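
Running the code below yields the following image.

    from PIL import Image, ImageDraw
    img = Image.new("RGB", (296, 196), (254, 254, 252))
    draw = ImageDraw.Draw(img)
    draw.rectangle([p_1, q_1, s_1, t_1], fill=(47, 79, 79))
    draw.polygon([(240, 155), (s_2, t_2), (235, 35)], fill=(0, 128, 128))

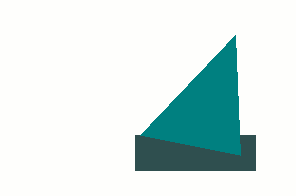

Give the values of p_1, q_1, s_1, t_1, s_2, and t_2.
p_1 = 135
q_1 = 135
s_1 = 255
t_1 = 170
s_2 = 140
t_2 = 135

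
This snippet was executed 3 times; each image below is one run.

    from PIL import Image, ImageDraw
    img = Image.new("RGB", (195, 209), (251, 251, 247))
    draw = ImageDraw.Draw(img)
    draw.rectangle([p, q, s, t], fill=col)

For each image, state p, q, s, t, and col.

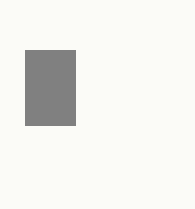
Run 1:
p = 25; q = 50; s = 75; t = 125; col = 'gray'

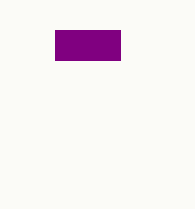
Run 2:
p = 55
q = 30
s = 120
t = 60
col = 'purple'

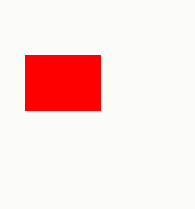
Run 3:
p = 25; q = 55; s = 100; t = 110; col = 'red'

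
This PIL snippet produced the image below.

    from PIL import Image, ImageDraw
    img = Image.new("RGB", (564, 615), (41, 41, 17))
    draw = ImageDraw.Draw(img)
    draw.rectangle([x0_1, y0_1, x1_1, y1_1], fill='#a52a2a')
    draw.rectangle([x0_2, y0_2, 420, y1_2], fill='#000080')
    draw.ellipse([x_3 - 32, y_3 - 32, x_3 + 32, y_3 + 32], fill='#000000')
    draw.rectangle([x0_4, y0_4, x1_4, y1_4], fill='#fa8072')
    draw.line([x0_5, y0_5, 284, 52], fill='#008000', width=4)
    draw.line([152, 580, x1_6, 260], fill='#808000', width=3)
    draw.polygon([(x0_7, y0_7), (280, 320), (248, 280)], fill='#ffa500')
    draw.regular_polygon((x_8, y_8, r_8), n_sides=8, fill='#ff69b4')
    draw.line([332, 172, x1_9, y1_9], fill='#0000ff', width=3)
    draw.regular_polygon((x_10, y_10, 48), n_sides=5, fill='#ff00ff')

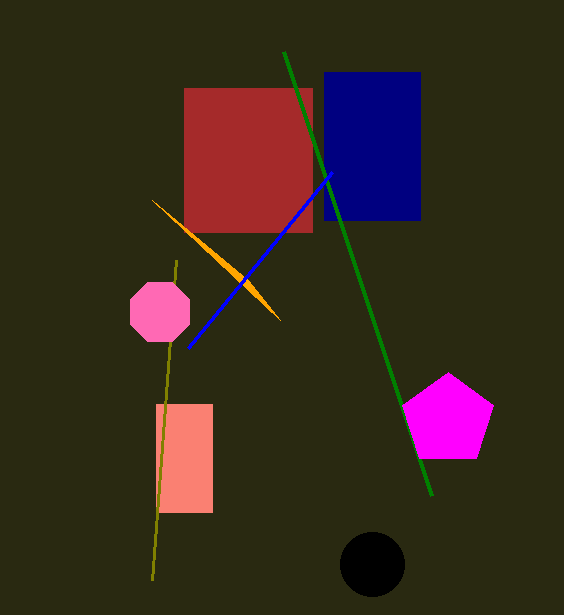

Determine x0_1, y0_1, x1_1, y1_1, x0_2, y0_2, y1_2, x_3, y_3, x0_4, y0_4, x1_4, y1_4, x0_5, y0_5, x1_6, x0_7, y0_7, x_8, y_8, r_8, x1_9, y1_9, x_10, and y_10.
x0_1 = 184
y0_1 = 88
x1_1 = 312
y1_1 = 232
x0_2 = 324
y0_2 = 72
y1_2 = 220
x_3 = 372
y_3 = 564
x0_4 = 156
y0_4 = 404
x1_4 = 212
y1_4 = 512
x0_5 = 432
y0_5 = 496
x1_6 = 176
x0_7 = 152
y0_7 = 200
x_8 = 160
y_8 = 312
r_8 = 32
x1_9 = 188
y1_9 = 348
x_10 = 448
y_10 = 420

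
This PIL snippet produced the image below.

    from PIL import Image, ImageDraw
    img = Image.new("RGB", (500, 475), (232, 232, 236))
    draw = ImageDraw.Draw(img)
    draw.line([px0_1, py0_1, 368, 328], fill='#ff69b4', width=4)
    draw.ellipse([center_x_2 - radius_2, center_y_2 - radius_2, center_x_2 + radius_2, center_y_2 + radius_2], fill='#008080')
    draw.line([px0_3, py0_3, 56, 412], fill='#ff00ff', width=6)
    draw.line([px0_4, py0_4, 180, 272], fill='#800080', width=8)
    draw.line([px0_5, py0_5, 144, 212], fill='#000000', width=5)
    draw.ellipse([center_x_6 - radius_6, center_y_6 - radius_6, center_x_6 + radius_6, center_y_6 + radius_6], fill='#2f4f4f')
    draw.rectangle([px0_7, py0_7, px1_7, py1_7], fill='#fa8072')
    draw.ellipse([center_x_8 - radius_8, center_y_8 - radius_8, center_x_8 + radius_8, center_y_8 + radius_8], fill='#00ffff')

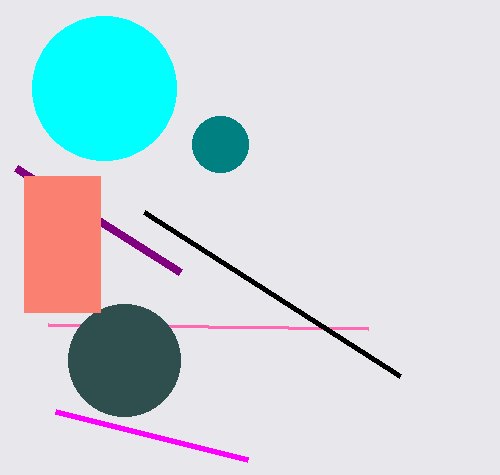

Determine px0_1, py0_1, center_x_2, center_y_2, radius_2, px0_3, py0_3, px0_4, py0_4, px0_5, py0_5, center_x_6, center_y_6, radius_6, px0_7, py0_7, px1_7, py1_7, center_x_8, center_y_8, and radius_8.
px0_1 = 48
py0_1 = 324
center_x_2 = 220
center_y_2 = 144
radius_2 = 28
px0_3 = 248
py0_3 = 460
px0_4 = 16
py0_4 = 168
px0_5 = 400
py0_5 = 376
center_x_6 = 124
center_y_6 = 360
radius_6 = 56
px0_7 = 24
py0_7 = 176
px1_7 = 100
py1_7 = 312
center_x_8 = 104
center_y_8 = 88
radius_8 = 72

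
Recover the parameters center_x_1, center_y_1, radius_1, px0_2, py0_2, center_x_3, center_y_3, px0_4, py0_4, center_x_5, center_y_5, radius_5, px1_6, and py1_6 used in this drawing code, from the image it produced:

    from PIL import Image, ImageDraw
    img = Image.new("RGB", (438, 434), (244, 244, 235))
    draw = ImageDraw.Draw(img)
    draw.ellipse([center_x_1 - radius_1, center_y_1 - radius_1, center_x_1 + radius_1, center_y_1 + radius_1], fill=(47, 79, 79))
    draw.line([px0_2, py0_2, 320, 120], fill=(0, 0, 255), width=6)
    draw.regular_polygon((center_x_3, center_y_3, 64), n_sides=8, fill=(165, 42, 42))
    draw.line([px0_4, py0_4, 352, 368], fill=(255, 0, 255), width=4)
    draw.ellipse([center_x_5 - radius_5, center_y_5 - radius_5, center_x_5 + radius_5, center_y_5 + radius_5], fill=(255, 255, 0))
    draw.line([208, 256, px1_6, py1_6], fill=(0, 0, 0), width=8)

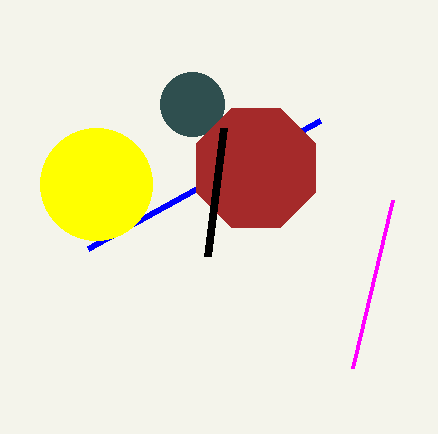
center_x_1 = 192, center_y_1 = 104, radius_1 = 32, px0_2 = 88, py0_2 = 248, center_x_3 = 256, center_y_3 = 168, px0_4 = 392, py0_4 = 200, center_x_5 = 96, center_y_5 = 184, radius_5 = 56, px1_6 = 224, py1_6 = 128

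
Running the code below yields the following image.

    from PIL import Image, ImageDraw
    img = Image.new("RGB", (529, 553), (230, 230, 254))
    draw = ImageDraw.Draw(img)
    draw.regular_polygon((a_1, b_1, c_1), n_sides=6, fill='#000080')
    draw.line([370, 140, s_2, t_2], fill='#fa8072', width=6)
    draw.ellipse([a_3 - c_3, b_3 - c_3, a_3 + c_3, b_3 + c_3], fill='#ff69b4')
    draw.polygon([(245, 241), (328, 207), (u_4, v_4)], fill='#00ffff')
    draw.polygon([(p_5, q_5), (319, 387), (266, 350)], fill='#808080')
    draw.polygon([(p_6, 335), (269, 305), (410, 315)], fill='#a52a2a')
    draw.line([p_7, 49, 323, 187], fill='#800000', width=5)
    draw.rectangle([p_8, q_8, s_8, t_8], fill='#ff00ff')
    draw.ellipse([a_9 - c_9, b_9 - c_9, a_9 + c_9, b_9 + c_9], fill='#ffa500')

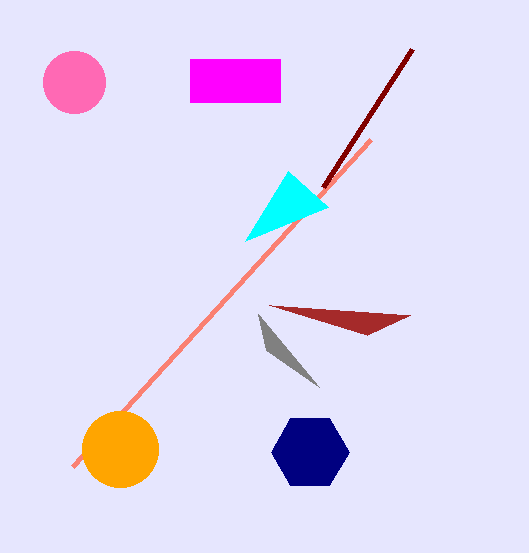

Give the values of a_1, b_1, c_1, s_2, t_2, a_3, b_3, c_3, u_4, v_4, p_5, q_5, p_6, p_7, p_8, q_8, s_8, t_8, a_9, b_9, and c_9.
a_1 = 310, b_1 = 452, c_1 = 39, s_2 = 72, t_2 = 467, a_3 = 74, b_3 = 82, c_3 = 31, u_4 = 288, v_4 = 171, p_5 = 258, q_5 = 314, p_6 = 367, p_7 = 412, p_8 = 190, q_8 = 59, s_8 = 280, t_8 = 102, a_9 = 120, b_9 = 449, c_9 = 38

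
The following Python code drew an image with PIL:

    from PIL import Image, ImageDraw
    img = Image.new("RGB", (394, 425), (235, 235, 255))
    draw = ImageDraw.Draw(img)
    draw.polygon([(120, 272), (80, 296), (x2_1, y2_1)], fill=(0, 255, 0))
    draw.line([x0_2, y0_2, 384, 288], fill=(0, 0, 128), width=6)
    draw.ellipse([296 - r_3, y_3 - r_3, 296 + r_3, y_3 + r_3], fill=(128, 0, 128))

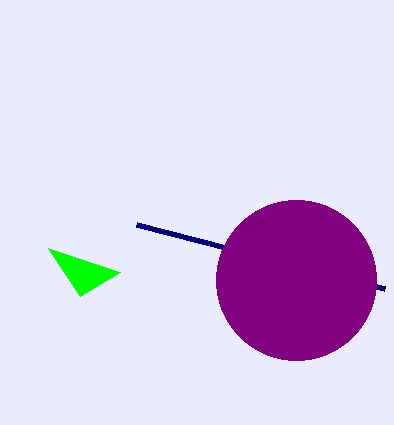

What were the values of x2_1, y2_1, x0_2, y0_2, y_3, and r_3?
x2_1 = 48, y2_1 = 248, x0_2 = 136, y0_2 = 224, y_3 = 280, r_3 = 80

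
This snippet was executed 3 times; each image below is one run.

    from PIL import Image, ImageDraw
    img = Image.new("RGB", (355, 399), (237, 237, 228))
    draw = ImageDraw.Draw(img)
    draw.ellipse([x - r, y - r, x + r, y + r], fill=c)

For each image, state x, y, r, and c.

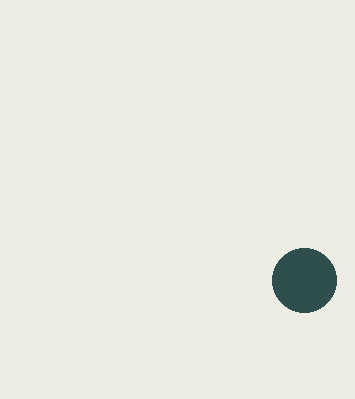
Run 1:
x = 304
y = 280
r = 32
c = 'darkslategray'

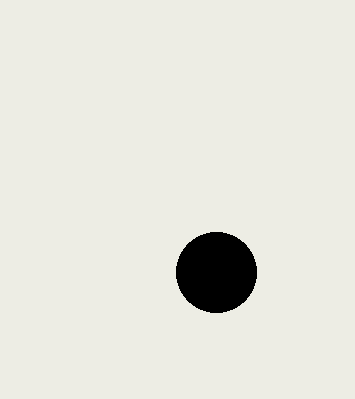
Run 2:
x = 216
y = 272
r = 40
c = 'black'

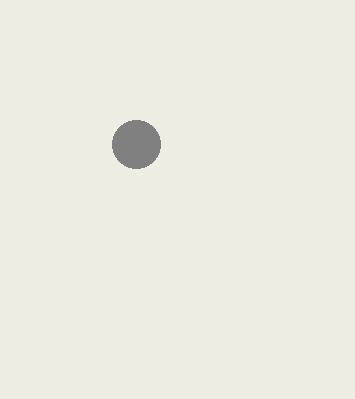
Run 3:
x = 136, y = 144, r = 24, c = 'gray'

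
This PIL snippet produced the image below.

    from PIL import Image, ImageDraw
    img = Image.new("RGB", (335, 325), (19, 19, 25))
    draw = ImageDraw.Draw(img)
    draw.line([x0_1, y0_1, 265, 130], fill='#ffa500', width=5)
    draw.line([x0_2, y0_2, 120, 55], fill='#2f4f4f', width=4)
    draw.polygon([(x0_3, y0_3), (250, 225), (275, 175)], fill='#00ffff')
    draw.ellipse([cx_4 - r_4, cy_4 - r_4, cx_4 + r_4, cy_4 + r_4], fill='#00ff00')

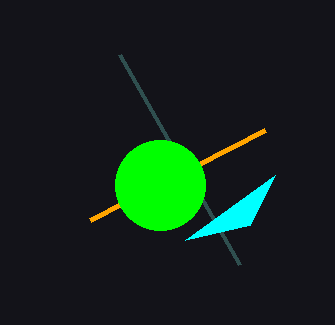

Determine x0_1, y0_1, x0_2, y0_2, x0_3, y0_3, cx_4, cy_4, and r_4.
x0_1 = 90, y0_1 = 220, x0_2 = 240, y0_2 = 265, x0_3 = 185, y0_3 = 240, cx_4 = 160, cy_4 = 185, r_4 = 45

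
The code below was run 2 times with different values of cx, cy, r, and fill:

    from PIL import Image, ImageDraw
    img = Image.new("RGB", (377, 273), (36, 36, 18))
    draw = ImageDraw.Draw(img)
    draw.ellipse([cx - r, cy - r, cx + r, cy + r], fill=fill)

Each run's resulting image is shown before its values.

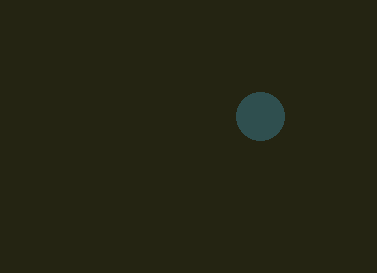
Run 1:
cx = 260, cy = 116, r = 24, fill = 'darkslategray'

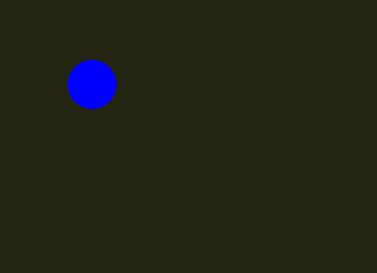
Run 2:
cx = 92; cy = 84; r = 24; fill = 'blue'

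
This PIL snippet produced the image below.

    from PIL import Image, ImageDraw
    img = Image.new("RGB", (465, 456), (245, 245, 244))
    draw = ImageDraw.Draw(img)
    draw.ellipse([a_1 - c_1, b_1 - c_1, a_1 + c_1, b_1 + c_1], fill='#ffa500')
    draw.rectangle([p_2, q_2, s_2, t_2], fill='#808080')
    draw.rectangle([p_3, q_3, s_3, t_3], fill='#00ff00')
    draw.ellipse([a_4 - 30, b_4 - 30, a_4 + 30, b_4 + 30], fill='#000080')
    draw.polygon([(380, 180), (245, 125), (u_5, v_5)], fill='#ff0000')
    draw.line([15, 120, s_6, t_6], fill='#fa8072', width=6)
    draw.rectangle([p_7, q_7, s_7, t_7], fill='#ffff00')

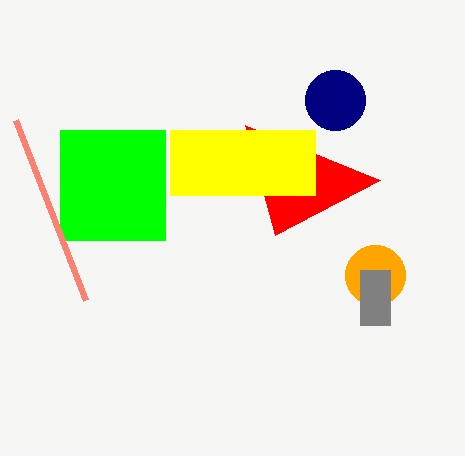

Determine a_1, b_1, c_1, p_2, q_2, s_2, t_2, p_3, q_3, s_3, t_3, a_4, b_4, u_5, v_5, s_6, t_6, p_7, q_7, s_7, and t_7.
a_1 = 375, b_1 = 275, c_1 = 30, p_2 = 360, q_2 = 270, s_2 = 390, t_2 = 325, p_3 = 60, q_3 = 130, s_3 = 165, t_3 = 240, a_4 = 335, b_4 = 100, u_5 = 275, v_5 = 235, s_6 = 85, t_6 = 300, p_7 = 170, q_7 = 130, s_7 = 315, t_7 = 195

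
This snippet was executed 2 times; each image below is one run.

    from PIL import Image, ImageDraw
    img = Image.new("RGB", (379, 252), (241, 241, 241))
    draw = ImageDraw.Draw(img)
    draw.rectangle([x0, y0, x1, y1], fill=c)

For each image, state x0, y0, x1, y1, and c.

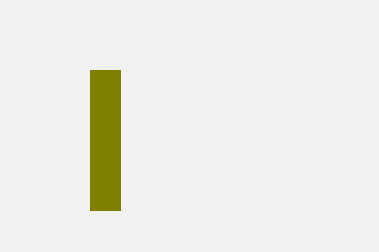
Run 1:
x0 = 90; y0 = 70; x1 = 120; y1 = 210; c = 'olive'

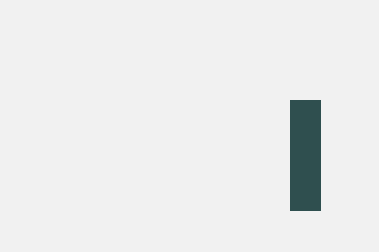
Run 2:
x0 = 290; y0 = 100; x1 = 320; y1 = 210; c = 'darkslategray'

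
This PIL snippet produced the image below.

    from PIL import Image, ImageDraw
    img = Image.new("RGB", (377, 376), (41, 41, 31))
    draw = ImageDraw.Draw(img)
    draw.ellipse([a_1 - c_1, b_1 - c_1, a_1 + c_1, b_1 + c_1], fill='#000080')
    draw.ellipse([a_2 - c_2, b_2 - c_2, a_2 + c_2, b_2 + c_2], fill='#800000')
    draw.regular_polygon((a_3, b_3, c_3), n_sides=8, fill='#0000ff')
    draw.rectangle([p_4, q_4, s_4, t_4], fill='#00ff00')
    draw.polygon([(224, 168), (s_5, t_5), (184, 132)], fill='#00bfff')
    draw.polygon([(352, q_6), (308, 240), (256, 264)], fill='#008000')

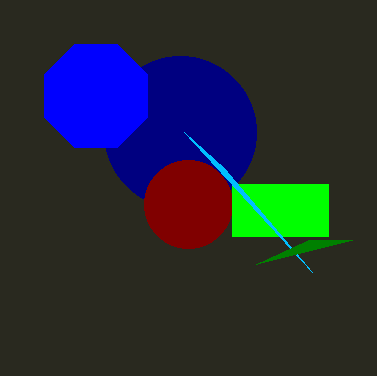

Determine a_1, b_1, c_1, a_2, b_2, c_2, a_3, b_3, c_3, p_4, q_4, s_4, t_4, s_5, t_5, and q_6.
a_1 = 180
b_1 = 132
c_1 = 76
a_2 = 188
b_2 = 204
c_2 = 44
a_3 = 96
b_3 = 96
c_3 = 56
p_4 = 232
q_4 = 184
s_4 = 328
t_4 = 236
s_5 = 312
t_5 = 272
q_6 = 240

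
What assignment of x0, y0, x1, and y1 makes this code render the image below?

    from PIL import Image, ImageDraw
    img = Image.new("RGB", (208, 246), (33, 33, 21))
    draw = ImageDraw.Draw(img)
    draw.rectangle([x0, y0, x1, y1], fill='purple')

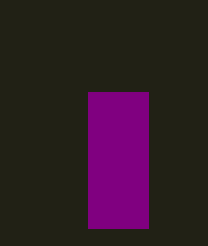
x0 = 88
y0 = 92
x1 = 148
y1 = 228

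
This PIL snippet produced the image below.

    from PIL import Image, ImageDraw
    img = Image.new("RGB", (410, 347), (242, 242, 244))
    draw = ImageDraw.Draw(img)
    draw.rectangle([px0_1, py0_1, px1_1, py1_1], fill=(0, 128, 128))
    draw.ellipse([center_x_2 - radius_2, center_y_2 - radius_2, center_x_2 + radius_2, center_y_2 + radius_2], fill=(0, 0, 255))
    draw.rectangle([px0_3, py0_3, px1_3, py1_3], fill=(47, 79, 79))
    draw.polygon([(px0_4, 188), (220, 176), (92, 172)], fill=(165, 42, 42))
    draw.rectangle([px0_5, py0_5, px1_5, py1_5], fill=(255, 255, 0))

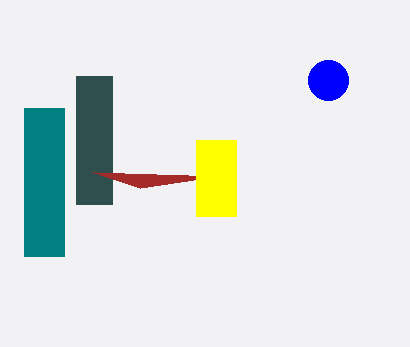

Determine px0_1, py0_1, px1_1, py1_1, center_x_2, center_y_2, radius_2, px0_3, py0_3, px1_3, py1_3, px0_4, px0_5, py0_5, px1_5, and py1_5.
px0_1 = 24
py0_1 = 108
px1_1 = 64
py1_1 = 256
center_x_2 = 328
center_y_2 = 80
radius_2 = 20
px0_3 = 76
py0_3 = 76
px1_3 = 112
py1_3 = 204
px0_4 = 140
px0_5 = 196
py0_5 = 140
px1_5 = 236
py1_5 = 216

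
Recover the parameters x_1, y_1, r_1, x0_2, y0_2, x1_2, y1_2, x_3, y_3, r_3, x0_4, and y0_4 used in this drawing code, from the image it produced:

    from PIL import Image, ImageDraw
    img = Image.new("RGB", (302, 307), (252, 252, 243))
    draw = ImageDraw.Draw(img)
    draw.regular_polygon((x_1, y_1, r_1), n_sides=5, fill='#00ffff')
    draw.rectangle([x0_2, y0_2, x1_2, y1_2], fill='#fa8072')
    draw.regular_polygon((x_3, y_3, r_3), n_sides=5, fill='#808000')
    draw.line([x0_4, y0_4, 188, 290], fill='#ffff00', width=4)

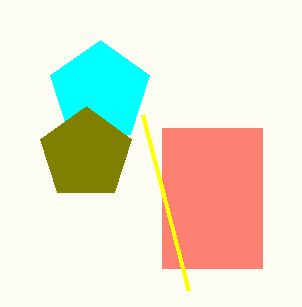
x_1 = 100
y_1 = 92
r_1 = 52
x0_2 = 162
y0_2 = 128
x1_2 = 262
y1_2 = 268
x_3 = 86
y_3 = 154
r_3 = 48
x0_4 = 142
y0_4 = 114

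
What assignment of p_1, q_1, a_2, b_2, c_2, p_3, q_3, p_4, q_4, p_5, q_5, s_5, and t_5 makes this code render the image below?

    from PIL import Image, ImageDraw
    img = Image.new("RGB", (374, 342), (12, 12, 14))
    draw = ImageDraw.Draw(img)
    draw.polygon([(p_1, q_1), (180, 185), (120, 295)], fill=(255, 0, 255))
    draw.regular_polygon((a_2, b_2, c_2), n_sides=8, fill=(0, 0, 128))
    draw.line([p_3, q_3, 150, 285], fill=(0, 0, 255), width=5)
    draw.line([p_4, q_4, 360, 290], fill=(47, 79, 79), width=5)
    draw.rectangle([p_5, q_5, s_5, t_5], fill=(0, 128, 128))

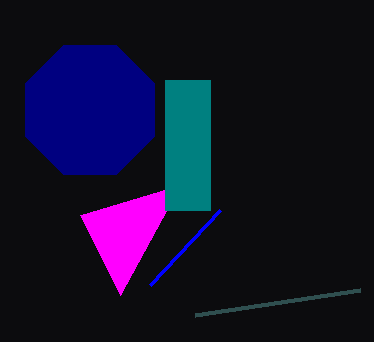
p_1 = 80
q_1 = 215
a_2 = 90
b_2 = 110
c_2 = 70
p_3 = 220
q_3 = 210
p_4 = 195
q_4 = 315
p_5 = 165
q_5 = 80
s_5 = 210
t_5 = 210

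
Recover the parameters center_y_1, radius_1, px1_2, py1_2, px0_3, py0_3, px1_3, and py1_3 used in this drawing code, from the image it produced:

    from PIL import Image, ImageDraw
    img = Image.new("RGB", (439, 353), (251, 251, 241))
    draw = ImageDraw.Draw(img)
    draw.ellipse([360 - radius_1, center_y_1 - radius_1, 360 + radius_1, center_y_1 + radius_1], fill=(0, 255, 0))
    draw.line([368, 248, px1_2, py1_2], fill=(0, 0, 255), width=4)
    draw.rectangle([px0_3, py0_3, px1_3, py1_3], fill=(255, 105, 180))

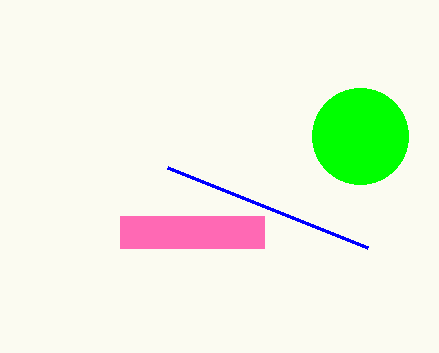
center_y_1 = 136, radius_1 = 48, px1_2 = 168, py1_2 = 168, px0_3 = 120, py0_3 = 216, px1_3 = 264, py1_3 = 248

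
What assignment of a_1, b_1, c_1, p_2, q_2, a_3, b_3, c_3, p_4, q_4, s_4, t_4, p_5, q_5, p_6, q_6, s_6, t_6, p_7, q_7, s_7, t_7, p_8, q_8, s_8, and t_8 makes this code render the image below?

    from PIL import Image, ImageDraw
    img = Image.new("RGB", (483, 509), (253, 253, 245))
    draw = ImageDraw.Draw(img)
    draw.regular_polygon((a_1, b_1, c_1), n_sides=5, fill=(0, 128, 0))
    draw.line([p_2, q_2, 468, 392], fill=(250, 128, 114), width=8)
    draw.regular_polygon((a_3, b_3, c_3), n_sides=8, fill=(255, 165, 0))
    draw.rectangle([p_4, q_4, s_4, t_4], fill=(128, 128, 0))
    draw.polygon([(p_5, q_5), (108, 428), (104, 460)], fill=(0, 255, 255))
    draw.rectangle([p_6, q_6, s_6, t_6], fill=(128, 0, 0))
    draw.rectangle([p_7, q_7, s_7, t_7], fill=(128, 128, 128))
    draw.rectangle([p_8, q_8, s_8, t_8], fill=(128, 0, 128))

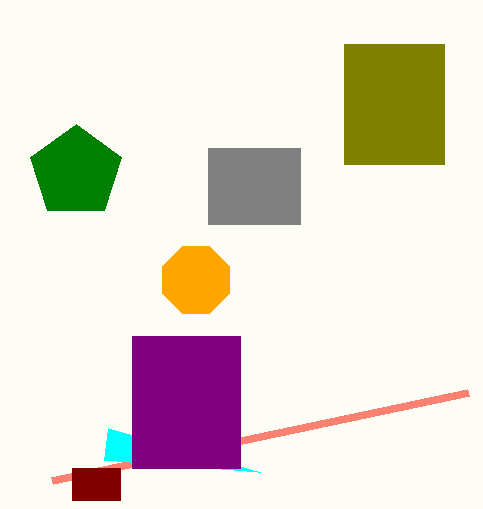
a_1 = 76
b_1 = 172
c_1 = 48
p_2 = 52
q_2 = 480
a_3 = 196
b_3 = 280
c_3 = 36
p_4 = 344
q_4 = 44
s_4 = 444
t_4 = 164
p_5 = 260
q_5 = 472
p_6 = 72
q_6 = 468
s_6 = 120
t_6 = 500
p_7 = 208
q_7 = 148
s_7 = 300
t_7 = 224
p_8 = 132
q_8 = 336
s_8 = 240
t_8 = 468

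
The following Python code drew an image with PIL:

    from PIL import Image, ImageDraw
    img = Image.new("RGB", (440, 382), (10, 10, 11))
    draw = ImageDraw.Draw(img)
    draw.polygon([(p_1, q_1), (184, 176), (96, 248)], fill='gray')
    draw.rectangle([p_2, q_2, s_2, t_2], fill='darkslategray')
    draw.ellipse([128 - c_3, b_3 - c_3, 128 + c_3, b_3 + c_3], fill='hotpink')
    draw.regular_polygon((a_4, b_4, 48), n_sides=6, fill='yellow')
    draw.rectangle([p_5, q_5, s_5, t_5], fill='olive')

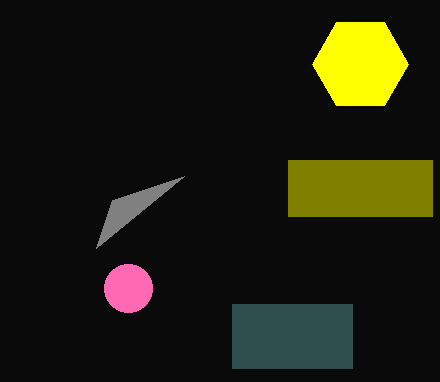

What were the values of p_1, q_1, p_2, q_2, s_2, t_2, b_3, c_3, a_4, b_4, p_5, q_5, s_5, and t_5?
p_1 = 112, q_1 = 200, p_2 = 232, q_2 = 304, s_2 = 352, t_2 = 368, b_3 = 288, c_3 = 24, a_4 = 360, b_4 = 64, p_5 = 288, q_5 = 160, s_5 = 432, t_5 = 216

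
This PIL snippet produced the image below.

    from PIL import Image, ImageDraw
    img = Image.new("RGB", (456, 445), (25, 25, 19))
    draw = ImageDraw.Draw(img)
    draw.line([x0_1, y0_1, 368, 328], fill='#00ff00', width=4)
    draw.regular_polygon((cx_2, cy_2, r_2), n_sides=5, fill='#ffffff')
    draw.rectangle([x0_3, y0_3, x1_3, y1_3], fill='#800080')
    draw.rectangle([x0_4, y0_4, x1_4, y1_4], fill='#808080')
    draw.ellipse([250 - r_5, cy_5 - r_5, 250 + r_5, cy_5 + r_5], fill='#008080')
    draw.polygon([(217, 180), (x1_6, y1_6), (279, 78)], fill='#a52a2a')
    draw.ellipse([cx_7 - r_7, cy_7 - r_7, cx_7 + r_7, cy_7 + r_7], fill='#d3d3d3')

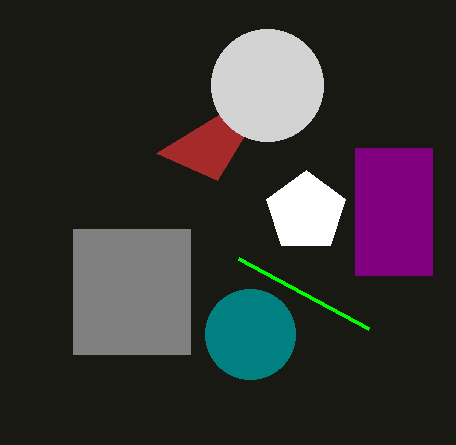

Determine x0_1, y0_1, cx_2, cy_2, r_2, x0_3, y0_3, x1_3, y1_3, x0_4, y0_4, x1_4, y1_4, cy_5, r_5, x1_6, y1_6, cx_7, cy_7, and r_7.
x0_1 = 238, y0_1 = 258, cx_2 = 306, cy_2 = 212, r_2 = 42, x0_3 = 355, y0_3 = 148, x1_3 = 432, y1_3 = 275, x0_4 = 73, y0_4 = 229, x1_4 = 190, y1_4 = 354, cy_5 = 334, r_5 = 45, x1_6 = 156, y1_6 = 153, cx_7 = 267, cy_7 = 85, r_7 = 56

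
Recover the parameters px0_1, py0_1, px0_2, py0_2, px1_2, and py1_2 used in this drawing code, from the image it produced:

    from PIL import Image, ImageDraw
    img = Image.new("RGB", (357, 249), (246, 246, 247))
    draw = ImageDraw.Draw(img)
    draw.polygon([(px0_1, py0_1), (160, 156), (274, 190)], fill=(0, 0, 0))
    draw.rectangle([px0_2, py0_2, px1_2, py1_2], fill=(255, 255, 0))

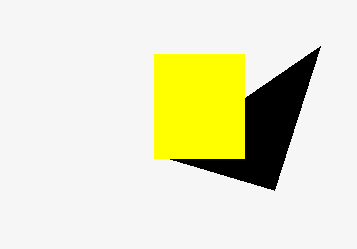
px0_1 = 320; py0_1 = 46; px0_2 = 154; py0_2 = 54; px1_2 = 244; py1_2 = 158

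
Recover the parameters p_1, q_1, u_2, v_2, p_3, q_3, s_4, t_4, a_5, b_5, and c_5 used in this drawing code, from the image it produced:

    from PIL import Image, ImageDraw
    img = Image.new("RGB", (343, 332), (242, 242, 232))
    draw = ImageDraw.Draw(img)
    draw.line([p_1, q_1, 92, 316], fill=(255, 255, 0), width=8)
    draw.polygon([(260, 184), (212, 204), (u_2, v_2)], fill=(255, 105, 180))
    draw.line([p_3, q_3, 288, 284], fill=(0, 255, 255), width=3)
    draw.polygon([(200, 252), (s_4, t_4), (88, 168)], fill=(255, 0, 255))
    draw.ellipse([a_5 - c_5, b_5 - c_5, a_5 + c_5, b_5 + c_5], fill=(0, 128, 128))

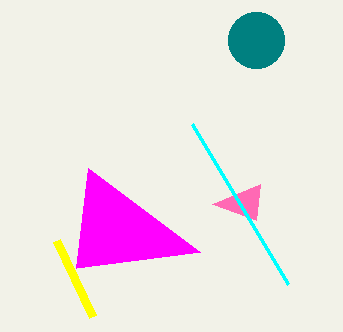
p_1 = 56, q_1 = 240, u_2 = 256, v_2 = 220, p_3 = 192, q_3 = 124, s_4 = 76, t_4 = 268, a_5 = 256, b_5 = 40, c_5 = 28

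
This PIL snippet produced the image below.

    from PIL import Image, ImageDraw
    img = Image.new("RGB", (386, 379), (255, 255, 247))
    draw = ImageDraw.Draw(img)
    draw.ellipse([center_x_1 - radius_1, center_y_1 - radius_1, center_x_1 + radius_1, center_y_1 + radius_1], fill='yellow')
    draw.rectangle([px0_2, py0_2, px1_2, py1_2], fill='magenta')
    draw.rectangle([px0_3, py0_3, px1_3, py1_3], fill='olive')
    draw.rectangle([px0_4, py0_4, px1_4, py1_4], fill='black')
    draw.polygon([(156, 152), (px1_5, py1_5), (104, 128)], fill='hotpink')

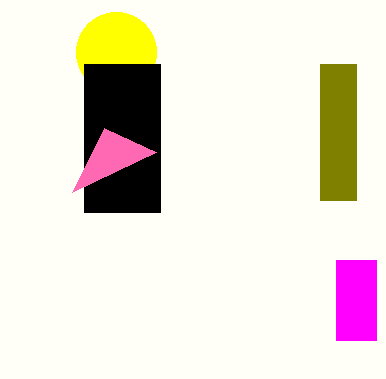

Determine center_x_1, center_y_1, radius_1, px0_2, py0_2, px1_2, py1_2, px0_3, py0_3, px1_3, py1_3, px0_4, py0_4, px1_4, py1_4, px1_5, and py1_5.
center_x_1 = 116, center_y_1 = 52, radius_1 = 40, px0_2 = 336, py0_2 = 260, px1_2 = 376, py1_2 = 340, px0_3 = 320, py0_3 = 64, px1_3 = 356, py1_3 = 200, px0_4 = 84, py0_4 = 64, px1_4 = 160, py1_4 = 212, px1_5 = 72, py1_5 = 192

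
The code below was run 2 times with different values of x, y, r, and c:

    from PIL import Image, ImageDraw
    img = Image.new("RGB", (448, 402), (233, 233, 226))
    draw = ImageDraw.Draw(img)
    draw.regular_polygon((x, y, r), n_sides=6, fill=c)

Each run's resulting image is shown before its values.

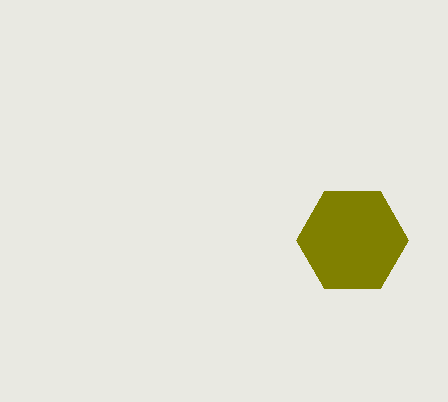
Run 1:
x = 352, y = 240, r = 56, c = 'olive'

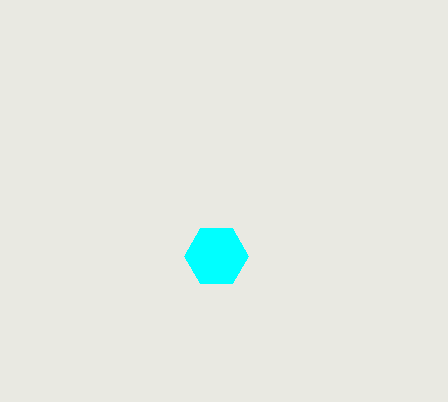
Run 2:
x = 216, y = 256, r = 32, c = 'cyan'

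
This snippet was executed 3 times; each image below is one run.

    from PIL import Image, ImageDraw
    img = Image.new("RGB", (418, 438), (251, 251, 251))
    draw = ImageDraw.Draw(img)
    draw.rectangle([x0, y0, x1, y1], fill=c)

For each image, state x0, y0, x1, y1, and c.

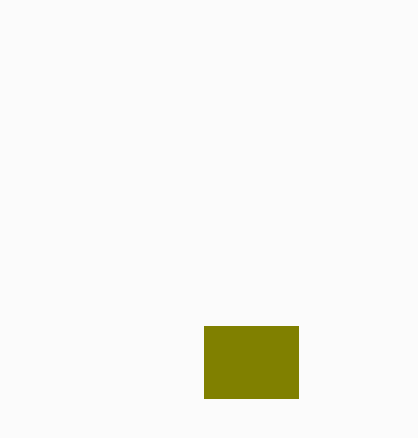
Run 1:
x0 = 204, y0 = 326, x1 = 298, y1 = 398, c = 'olive'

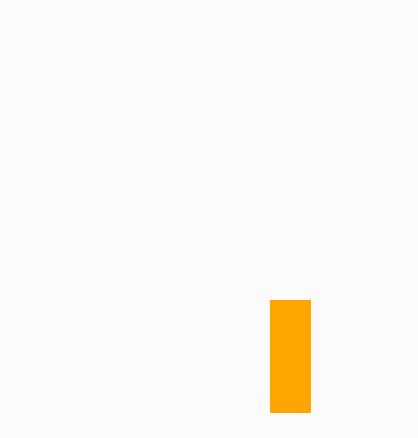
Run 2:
x0 = 270; y0 = 300; x1 = 310; y1 = 412; c = 'orange'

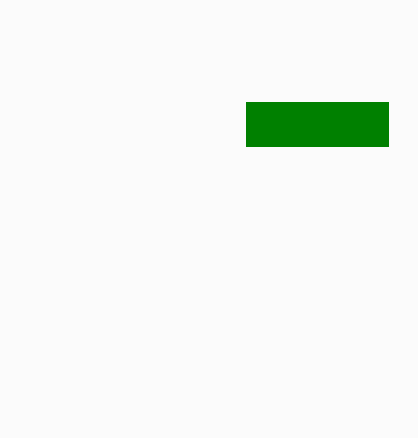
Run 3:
x0 = 246, y0 = 102, x1 = 388, y1 = 146, c = 'green'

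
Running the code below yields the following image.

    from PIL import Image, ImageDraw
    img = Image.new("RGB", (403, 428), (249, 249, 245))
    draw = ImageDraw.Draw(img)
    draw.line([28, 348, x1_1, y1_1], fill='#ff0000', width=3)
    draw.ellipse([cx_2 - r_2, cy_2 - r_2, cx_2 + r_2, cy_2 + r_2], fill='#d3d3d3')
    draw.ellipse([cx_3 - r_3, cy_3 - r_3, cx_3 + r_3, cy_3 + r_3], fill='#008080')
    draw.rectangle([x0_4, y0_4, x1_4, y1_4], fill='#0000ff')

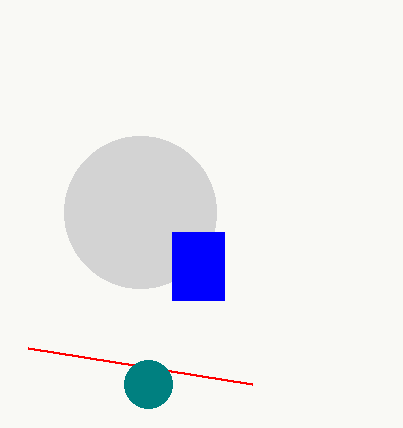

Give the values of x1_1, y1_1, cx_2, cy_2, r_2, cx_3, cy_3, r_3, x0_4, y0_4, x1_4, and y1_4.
x1_1 = 252
y1_1 = 384
cx_2 = 140
cy_2 = 212
r_2 = 76
cx_3 = 148
cy_3 = 384
r_3 = 24
x0_4 = 172
y0_4 = 232
x1_4 = 224
y1_4 = 300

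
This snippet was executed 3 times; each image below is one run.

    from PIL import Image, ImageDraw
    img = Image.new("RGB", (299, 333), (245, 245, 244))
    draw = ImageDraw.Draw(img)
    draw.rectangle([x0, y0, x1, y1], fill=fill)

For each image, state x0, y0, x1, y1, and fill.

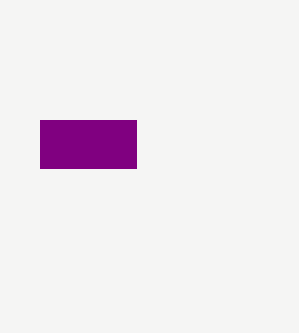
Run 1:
x0 = 40, y0 = 120, x1 = 136, y1 = 168, fill = 'purple'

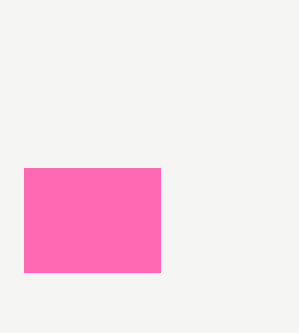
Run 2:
x0 = 24, y0 = 168, x1 = 160, y1 = 272, fill = 'hotpink'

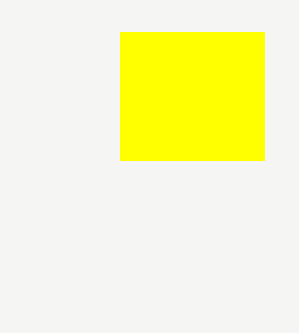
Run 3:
x0 = 120
y0 = 32
x1 = 264
y1 = 160
fill = 'yellow'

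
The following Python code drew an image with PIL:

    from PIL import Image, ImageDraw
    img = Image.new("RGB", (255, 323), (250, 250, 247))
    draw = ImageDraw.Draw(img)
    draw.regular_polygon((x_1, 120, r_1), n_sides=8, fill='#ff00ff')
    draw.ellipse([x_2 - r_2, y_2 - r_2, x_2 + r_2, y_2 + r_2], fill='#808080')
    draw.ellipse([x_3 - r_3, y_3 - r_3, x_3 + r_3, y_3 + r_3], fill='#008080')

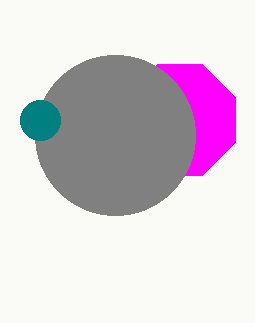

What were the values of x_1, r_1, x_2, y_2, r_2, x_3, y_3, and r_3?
x_1 = 180
r_1 = 60
x_2 = 115
y_2 = 135
r_2 = 80
x_3 = 40
y_3 = 120
r_3 = 20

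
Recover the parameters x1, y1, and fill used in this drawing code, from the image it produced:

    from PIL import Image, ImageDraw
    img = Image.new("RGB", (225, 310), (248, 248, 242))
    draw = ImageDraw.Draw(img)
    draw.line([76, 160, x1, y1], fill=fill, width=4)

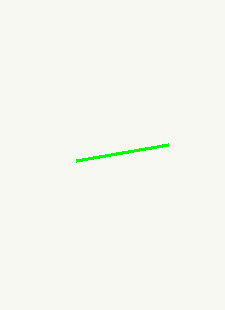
x1 = 168; y1 = 144; fill = 'lime'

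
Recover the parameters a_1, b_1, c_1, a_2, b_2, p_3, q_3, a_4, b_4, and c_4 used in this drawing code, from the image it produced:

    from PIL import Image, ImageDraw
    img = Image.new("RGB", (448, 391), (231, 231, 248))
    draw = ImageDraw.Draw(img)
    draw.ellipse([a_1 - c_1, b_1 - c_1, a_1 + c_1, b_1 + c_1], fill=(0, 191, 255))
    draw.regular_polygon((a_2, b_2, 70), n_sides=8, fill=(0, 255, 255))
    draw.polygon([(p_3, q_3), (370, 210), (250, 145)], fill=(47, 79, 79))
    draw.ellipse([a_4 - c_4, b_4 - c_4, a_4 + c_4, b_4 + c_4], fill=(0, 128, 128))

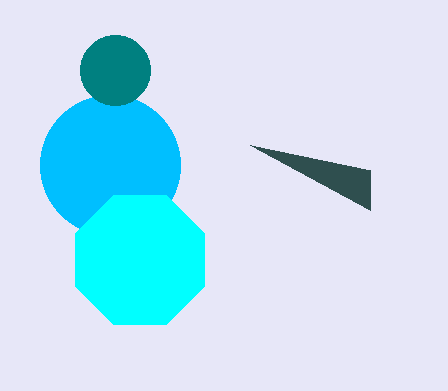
a_1 = 110, b_1 = 165, c_1 = 70, a_2 = 140, b_2 = 260, p_3 = 370, q_3 = 170, a_4 = 115, b_4 = 70, c_4 = 35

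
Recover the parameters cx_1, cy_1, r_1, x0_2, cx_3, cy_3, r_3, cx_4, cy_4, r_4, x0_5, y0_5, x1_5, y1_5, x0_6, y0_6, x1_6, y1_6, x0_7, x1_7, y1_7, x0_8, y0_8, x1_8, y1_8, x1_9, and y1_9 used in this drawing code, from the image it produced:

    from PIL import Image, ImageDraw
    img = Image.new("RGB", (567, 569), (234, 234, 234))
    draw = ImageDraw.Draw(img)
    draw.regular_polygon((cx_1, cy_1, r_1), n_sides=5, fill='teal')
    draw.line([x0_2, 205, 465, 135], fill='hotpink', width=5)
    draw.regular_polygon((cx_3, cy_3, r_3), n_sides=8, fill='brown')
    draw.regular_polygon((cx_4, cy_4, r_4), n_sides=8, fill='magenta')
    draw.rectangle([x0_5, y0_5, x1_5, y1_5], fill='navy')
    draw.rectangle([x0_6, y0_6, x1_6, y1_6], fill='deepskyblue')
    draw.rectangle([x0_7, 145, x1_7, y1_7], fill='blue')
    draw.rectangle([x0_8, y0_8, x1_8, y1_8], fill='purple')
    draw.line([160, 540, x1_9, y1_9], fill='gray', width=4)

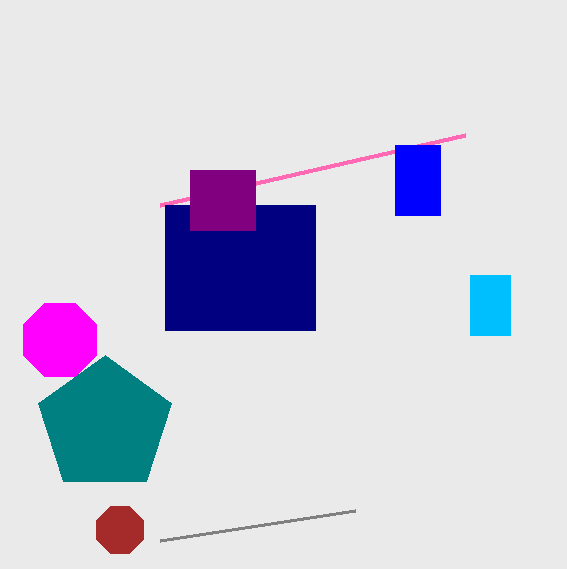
cx_1 = 105, cy_1 = 425, r_1 = 70, x0_2 = 160, cx_3 = 120, cy_3 = 530, r_3 = 25, cx_4 = 60, cy_4 = 340, r_4 = 40, x0_5 = 165, y0_5 = 205, x1_5 = 315, y1_5 = 330, x0_6 = 470, y0_6 = 275, x1_6 = 510, y1_6 = 335, x0_7 = 395, x1_7 = 440, y1_7 = 215, x0_8 = 190, y0_8 = 170, x1_8 = 255, y1_8 = 230, x1_9 = 355, y1_9 = 510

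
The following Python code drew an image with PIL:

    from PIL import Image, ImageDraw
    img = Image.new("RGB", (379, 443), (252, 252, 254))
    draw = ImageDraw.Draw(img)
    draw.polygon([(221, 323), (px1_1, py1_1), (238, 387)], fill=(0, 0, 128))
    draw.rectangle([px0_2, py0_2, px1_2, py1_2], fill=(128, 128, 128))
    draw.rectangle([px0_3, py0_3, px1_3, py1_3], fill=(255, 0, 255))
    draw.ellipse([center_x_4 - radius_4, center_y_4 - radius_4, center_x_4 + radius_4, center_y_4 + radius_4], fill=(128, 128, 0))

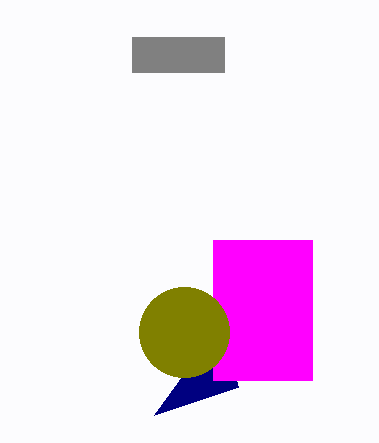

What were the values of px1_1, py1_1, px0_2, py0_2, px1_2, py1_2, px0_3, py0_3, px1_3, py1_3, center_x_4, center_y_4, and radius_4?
px1_1 = 154, py1_1 = 415, px0_2 = 132, py0_2 = 37, px1_2 = 224, py1_2 = 72, px0_3 = 213, py0_3 = 240, px1_3 = 312, py1_3 = 380, center_x_4 = 184, center_y_4 = 332, radius_4 = 45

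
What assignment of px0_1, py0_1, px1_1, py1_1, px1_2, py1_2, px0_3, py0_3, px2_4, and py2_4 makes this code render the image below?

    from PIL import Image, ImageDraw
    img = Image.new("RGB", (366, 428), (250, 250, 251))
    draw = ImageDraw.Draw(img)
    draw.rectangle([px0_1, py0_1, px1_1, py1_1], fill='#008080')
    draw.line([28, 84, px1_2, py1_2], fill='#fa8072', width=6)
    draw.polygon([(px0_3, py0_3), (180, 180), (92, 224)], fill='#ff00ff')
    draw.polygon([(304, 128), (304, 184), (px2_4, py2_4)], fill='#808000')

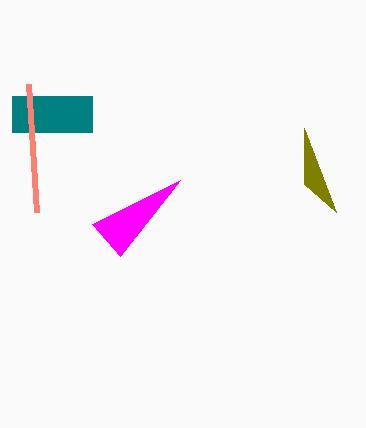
px0_1 = 12, py0_1 = 96, px1_1 = 92, py1_1 = 132, px1_2 = 36, py1_2 = 212, px0_3 = 120, py0_3 = 256, px2_4 = 336, py2_4 = 212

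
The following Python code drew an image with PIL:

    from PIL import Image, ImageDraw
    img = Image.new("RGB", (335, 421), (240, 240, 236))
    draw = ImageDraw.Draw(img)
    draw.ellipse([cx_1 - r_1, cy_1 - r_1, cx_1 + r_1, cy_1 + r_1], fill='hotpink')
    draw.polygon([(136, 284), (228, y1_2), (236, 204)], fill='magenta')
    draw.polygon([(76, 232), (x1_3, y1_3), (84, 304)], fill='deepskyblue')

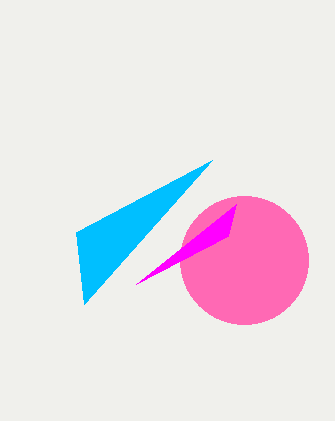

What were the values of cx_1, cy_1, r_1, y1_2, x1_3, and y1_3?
cx_1 = 244; cy_1 = 260; r_1 = 64; y1_2 = 236; x1_3 = 212; y1_3 = 160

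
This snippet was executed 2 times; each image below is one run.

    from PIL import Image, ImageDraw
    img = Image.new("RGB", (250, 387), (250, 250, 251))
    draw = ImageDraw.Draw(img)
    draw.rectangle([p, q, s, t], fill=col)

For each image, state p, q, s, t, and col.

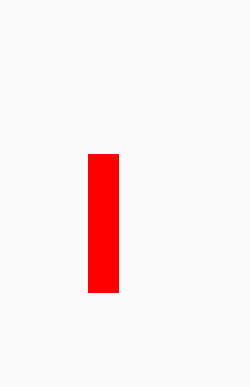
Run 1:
p = 88
q = 154
s = 118
t = 292
col = 'red'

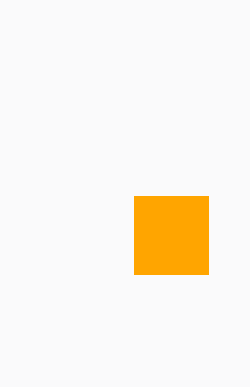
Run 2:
p = 134
q = 196
s = 208
t = 274
col = 'orange'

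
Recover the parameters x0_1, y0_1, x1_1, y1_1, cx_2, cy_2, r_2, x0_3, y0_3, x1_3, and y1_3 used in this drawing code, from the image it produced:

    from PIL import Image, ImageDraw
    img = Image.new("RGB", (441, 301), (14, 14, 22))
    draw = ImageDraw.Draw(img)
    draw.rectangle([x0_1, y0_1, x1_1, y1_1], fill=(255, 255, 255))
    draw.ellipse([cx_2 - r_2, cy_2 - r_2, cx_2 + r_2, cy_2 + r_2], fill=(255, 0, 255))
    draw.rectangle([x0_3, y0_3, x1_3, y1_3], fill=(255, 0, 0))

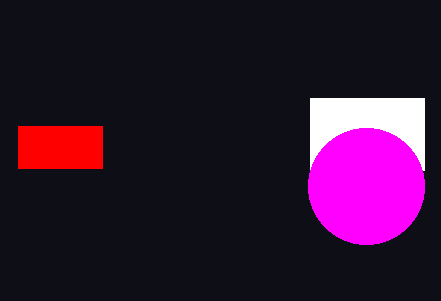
x0_1 = 310; y0_1 = 98; x1_1 = 424; y1_1 = 170; cx_2 = 366; cy_2 = 186; r_2 = 58; x0_3 = 18; y0_3 = 126; x1_3 = 102; y1_3 = 168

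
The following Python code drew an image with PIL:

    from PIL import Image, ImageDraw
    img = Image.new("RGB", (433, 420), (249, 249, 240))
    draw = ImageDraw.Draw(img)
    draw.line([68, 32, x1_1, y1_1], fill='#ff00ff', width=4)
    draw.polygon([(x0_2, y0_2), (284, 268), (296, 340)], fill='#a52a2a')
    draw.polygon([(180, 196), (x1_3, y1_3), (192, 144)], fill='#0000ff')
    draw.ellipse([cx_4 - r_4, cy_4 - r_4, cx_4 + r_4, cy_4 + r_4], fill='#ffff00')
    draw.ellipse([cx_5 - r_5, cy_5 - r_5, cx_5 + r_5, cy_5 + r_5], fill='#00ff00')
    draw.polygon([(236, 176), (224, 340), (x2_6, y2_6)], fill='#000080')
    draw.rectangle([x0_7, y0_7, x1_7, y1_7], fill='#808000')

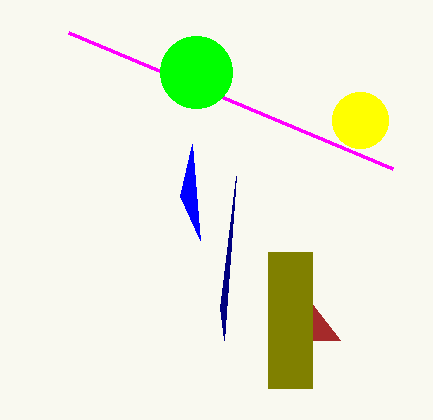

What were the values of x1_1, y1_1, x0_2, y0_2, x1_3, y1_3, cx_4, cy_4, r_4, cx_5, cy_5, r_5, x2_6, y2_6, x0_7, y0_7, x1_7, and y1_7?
x1_1 = 392
y1_1 = 168
x0_2 = 340
y0_2 = 340
x1_3 = 200
y1_3 = 240
cx_4 = 360
cy_4 = 120
r_4 = 28
cx_5 = 196
cy_5 = 72
r_5 = 36
x2_6 = 220
y2_6 = 308
x0_7 = 268
y0_7 = 252
x1_7 = 312
y1_7 = 388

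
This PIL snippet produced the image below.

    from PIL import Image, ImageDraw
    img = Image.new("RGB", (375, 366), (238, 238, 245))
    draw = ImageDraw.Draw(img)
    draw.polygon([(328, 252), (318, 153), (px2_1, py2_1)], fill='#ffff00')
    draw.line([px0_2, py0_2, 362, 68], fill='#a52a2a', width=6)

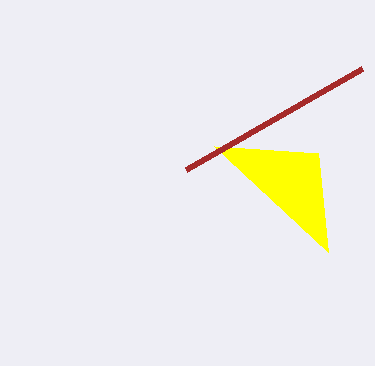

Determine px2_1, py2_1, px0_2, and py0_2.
px2_1 = 214; py2_1 = 146; px0_2 = 186; py0_2 = 169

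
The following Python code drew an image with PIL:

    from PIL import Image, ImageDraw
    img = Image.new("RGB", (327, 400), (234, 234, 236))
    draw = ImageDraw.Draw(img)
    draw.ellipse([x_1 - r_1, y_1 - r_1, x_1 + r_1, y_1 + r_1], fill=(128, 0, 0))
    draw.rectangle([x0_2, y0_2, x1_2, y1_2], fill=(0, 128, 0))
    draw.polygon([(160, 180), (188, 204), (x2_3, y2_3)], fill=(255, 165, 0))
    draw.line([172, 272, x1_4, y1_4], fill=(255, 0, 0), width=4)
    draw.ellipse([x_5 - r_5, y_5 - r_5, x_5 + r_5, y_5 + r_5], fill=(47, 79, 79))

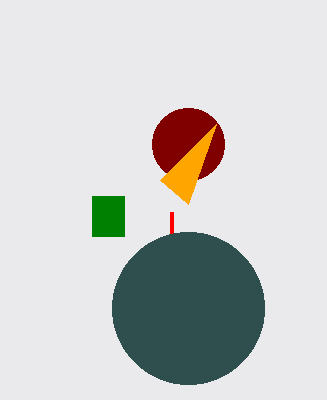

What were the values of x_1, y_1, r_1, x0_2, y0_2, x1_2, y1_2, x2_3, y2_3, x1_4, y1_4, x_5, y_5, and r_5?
x_1 = 188
y_1 = 144
r_1 = 36
x0_2 = 92
y0_2 = 196
x1_2 = 124
y1_2 = 236
x2_3 = 216
y2_3 = 124
x1_4 = 172
y1_4 = 212
x_5 = 188
y_5 = 308
r_5 = 76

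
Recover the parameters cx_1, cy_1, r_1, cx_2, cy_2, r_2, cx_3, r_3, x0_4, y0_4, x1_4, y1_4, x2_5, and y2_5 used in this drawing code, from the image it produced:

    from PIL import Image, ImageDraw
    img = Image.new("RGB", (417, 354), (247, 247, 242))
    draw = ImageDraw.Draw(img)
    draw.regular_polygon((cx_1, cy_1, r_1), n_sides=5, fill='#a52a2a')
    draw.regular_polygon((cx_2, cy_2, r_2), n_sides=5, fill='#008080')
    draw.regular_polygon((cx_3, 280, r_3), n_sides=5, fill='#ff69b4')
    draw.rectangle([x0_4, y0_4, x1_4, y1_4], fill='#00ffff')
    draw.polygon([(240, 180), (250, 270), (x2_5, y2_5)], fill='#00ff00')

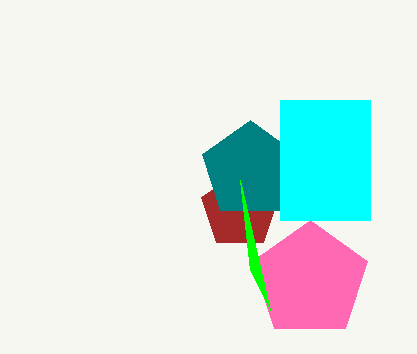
cx_1 = 240, cy_1 = 210, r_1 = 40, cx_2 = 250, cy_2 = 170, r_2 = 50, cx_3 = 310, r_3 = 60, x0_4 = 280, y0_4 = 100, x1_4 = 370, y1_4 = 220, x2_5 = 270, y2_5 = 310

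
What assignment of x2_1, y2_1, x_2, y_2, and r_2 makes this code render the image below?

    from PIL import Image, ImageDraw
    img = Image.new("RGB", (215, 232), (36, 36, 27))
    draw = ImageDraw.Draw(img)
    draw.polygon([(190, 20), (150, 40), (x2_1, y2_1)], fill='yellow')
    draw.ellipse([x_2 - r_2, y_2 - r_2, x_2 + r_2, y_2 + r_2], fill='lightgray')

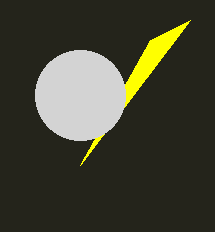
x2_1 = 80, y2_1 = 165, x_2 = 80, y_2 = 95, r_2 = 45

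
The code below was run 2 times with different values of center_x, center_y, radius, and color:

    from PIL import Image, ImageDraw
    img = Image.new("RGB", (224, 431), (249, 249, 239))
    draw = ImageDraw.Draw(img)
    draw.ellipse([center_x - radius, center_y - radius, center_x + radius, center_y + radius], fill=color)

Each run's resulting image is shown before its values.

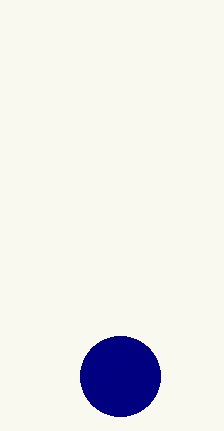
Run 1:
center_x = 120, center_y = 376, radius = 40, color = 'navy'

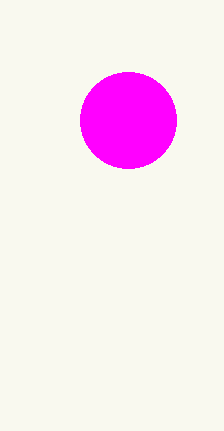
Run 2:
center_x = 128; center_y = 120; radius = 48; color = 'magenta'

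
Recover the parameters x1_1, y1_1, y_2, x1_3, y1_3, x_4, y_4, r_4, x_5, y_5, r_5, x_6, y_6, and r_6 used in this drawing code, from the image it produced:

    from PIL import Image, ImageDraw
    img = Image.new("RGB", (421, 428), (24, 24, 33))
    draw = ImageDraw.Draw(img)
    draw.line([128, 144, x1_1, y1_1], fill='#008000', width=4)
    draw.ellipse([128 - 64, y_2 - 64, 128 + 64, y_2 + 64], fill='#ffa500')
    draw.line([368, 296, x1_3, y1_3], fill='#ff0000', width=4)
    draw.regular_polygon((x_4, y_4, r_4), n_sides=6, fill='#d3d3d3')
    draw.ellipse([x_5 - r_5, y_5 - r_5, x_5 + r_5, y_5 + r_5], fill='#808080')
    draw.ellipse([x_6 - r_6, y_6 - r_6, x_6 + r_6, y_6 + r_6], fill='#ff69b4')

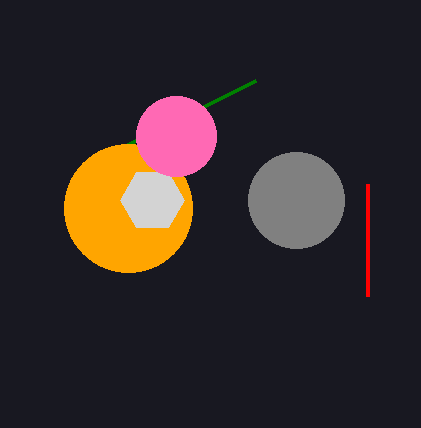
x1_1 = 256, y1_1 = 80, y_2 = 208, x1_3 = 368, y1_3 = 184, x_4 = 152, y_4 = 200, r_4 = 32, x_5 = 296, y_5 = 200, r_5 = 48, x_6 = 176, y_6 = 136, r_6 = 40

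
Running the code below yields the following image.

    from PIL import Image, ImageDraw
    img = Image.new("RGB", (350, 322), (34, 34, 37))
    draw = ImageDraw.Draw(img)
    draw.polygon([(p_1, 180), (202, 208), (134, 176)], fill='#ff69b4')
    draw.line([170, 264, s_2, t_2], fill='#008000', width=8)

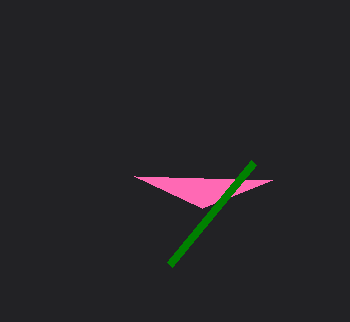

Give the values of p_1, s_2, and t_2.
p_1 = 272, s_2 = 254, t_2 = 162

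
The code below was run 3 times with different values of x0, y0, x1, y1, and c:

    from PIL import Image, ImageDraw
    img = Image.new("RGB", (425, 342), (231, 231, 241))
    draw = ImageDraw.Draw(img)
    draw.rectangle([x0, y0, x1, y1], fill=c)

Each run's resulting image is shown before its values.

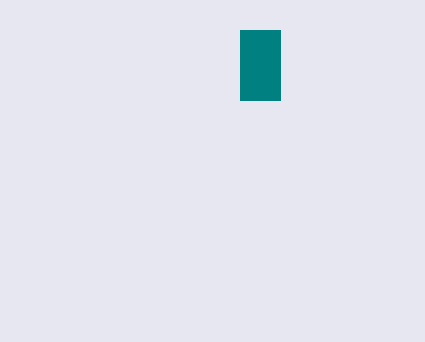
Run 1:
x0 = 240, y0 = 30, x1 = 280, y1 = 100, c = 'teal'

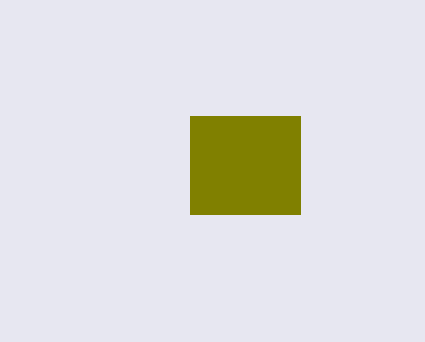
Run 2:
x0 = 190, y0 = 116, x1 = 300, y1 = 214, c = 'olive'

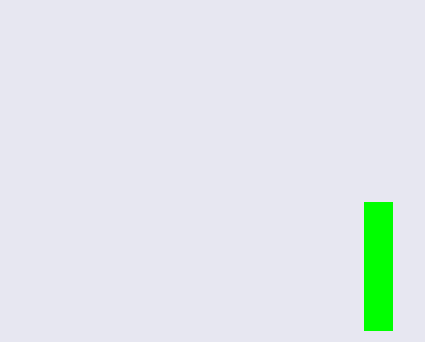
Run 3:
x0 = 364, y0 = 202, x1 = 392, y1 = 330, c = 'lime'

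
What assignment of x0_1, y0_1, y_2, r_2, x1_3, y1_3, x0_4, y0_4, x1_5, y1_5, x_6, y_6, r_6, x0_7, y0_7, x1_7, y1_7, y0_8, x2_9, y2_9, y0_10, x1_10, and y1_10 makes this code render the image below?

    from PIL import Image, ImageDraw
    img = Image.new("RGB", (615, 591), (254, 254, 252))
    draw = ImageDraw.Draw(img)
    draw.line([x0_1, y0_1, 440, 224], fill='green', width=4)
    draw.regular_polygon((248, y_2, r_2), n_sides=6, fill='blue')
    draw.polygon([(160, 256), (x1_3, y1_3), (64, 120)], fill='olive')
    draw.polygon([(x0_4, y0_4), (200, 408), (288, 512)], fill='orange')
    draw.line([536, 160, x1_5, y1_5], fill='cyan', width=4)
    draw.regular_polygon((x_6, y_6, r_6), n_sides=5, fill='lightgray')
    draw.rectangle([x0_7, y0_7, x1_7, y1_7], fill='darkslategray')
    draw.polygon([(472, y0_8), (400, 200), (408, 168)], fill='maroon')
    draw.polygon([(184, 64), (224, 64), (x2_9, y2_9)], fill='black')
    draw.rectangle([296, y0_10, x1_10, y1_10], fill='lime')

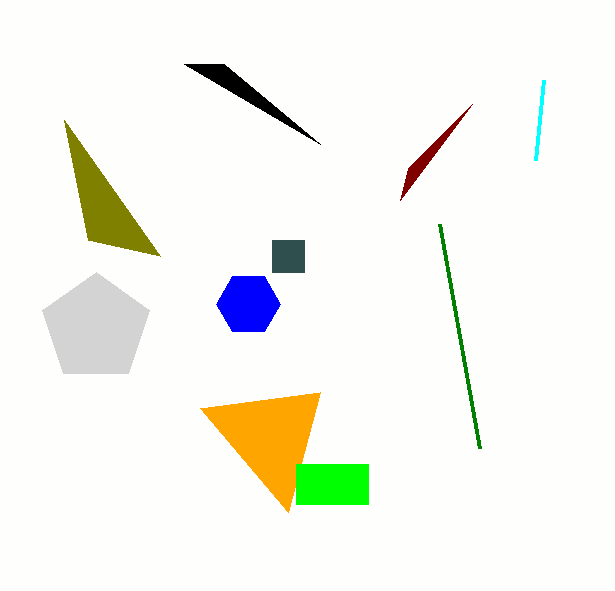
x0_1 = 480, y0_1 = 448, y_2 = 304, r_2 = 32, x1_3 = 88, y1_3 = 240, x0_4 = 320, y0_4 = 392, x1_5 = 544, y1_5 = 80, x_6 = 96, y_6 = 328, r_6 = 56, x0_7 = 272, y0_7 = 240, x1_7 = 304, y1_7 = 272, y0_8 = 104, x2_9 = 320, y2_9 = 144, y0_10 = 464, x1_10 = 368, y1_10 = 504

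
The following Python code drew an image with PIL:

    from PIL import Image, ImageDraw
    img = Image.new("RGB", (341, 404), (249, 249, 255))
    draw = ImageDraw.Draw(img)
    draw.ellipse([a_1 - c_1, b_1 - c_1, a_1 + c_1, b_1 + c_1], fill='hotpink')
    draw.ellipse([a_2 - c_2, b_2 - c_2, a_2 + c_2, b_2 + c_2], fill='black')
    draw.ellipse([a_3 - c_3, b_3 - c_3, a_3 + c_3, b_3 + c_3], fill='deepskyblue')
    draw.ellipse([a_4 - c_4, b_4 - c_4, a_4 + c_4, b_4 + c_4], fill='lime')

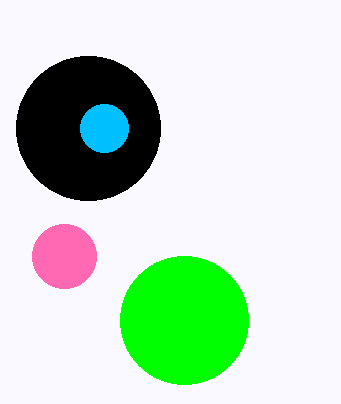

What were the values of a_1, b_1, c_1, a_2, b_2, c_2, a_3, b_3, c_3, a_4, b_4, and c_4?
a_1 = 64; b_1 = 256; c_1 = 32; a_2 = 88; b_2 = 128; c_2 = 72; a_3 = 104; b_3 = 128; c_3 = 24; a_4 = 184; b_4 = 320; c_4 = 64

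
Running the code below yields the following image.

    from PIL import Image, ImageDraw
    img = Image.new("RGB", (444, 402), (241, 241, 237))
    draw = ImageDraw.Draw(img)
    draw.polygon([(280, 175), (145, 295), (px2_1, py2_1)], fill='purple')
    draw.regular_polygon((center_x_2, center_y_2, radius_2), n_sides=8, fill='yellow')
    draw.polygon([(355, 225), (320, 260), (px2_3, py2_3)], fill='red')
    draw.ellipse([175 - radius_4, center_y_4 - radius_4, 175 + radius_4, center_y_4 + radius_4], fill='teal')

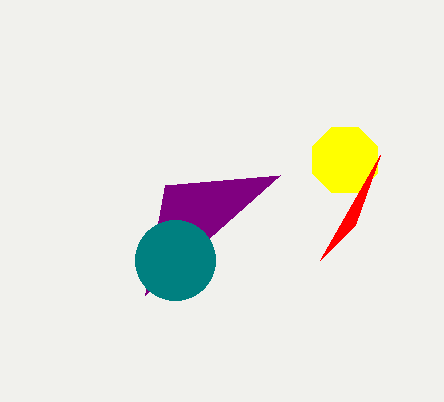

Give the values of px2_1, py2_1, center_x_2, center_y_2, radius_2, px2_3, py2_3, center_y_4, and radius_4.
px2_1 = 165; py2_1 = 185; center_x_2 = 345; center_y_2 = 160; radius_2 = 35; px2_3 = 380; py2_3 = 155; center_y_4 = 260; radius_4 = 40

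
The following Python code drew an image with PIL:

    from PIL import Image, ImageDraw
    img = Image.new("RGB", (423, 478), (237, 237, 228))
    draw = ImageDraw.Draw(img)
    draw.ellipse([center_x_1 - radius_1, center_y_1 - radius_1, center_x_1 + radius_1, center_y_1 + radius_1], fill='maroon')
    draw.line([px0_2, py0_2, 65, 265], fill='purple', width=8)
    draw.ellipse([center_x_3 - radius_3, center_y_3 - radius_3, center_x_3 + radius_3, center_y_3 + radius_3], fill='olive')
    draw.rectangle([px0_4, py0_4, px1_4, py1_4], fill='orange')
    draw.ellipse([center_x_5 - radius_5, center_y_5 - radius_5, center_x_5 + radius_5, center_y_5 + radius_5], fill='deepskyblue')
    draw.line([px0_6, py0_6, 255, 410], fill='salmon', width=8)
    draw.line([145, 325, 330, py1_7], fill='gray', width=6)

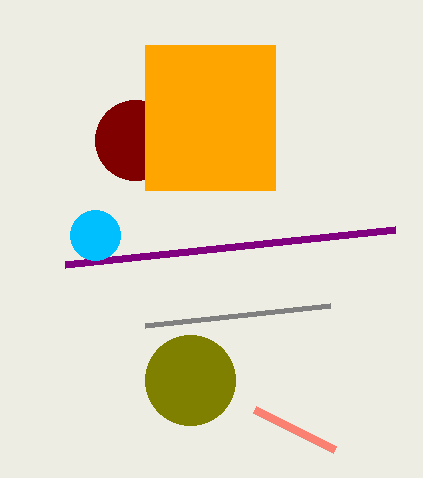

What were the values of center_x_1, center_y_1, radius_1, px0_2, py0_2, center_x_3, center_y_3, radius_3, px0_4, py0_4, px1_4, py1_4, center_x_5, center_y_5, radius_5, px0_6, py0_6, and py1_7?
center_x_1 = 135, center_y_1 = 140, radius_1 = 40, px0_2 = 395, py0_2 = 230, center_x_3 = 190, center_y_3 = 380, radius_3 = 45, px0_4 = 145, py0_4 = 45, px1_4 = 275, py1_4 = 190, center_x_5 = 95, center_y_5 = 235, radius_5 = 25, px0_6 = 335, py0_6 = 450, py1_7 = 305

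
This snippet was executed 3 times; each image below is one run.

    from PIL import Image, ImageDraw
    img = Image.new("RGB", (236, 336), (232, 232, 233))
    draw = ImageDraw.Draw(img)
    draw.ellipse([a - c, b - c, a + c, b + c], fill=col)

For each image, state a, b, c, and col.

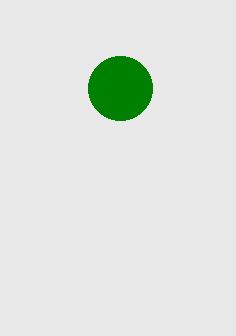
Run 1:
a = 120; b = 88; c = 32; col = 'green'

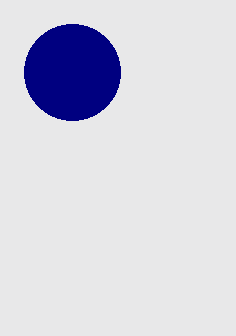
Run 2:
a = 72; b = 72; c = 48; col = 'navy'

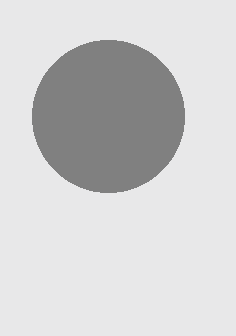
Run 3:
a = 108
b = 116
c = 76
col = 'gray'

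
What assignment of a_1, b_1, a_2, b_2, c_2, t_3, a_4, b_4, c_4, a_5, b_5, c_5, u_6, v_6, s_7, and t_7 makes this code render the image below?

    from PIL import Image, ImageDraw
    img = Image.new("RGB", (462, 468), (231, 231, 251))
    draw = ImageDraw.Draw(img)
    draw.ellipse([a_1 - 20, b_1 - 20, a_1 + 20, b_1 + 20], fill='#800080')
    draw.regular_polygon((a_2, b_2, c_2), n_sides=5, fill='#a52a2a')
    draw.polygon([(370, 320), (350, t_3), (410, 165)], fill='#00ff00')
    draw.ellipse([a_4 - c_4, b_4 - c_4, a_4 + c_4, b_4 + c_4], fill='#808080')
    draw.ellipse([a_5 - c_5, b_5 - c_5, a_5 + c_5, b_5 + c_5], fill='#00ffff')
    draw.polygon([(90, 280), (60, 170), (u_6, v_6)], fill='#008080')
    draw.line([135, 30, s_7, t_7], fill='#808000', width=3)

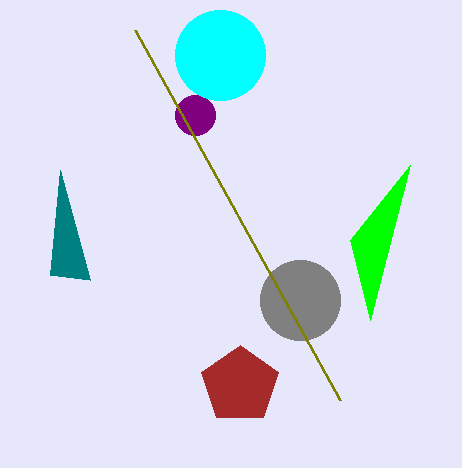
a_1 = 195, b_1 = 115, a_2 = 240, b_2 = 385, c_2 = 40, t_3 = 240, a_4 = 300, b_4 = 300, c_4 = 40, a_5 = 220, b_5 = 55, c_5 = 45, u_6 = 50, v_6 = 275, s_7 = 340, t_7 = 400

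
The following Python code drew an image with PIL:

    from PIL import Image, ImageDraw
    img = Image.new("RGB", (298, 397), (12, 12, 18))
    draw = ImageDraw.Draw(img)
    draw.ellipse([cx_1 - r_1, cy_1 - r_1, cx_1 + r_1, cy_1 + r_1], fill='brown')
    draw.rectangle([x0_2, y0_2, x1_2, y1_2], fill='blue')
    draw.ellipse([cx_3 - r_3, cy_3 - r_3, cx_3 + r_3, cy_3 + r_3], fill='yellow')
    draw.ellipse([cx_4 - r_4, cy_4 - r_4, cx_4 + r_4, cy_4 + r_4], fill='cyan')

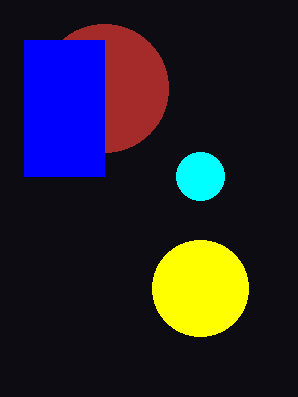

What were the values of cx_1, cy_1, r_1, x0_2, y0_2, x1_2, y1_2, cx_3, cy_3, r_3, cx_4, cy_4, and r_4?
cx_1 = 104, cy_1 = 88, r_1 = 64, x0_2 = 24, y0_2 = 40, x1_2 = 104, y1_2 = 176, cx_3 = 200, cy_3 = 288, r_3 = 48, cx_4 = 200, cy_4 = 176, r_4 = 24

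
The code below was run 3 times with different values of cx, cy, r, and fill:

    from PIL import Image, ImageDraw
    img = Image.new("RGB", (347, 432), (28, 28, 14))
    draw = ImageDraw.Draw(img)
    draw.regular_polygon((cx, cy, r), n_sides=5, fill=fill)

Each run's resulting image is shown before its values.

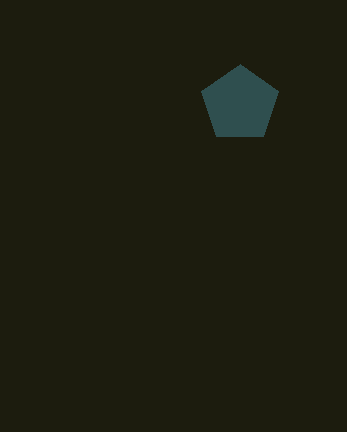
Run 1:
cx = 240
cy = 104
r = 40
fill = 'darkslategray'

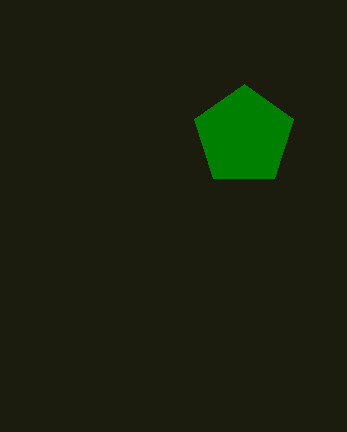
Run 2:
cx = 244; cy = 136; r = 52; fill = 'green'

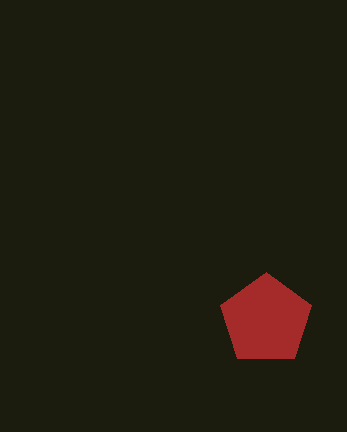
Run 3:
cx = 266; cy = 320; r = 48; fill = 'brown'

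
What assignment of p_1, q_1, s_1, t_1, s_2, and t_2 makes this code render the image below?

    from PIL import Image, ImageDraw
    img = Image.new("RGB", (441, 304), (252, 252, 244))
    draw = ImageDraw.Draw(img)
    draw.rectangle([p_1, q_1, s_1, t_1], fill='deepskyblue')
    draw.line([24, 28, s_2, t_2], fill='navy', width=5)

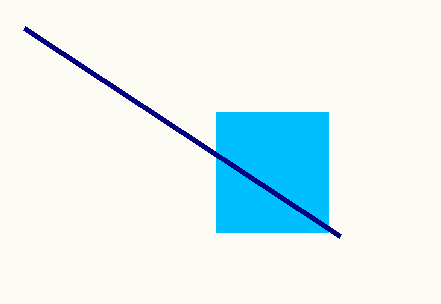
p_1 = 216
q_1 = 112
s_1 = 328
t_1 = 232
s_2 = 340
t_2 = 236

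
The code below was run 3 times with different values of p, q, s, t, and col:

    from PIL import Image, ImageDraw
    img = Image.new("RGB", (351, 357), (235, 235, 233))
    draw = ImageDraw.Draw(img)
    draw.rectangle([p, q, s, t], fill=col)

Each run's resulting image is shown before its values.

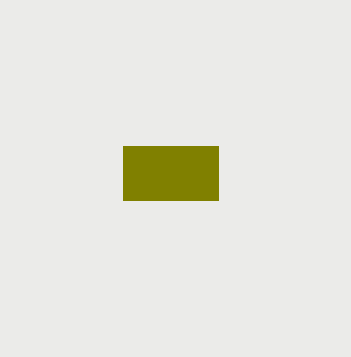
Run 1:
p = 123; q = 146; s = 218; t = 200; col = 'olive'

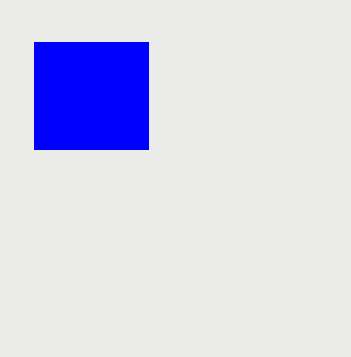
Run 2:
p = 34; q = 42; s = 148; t = 149; col = 'blue'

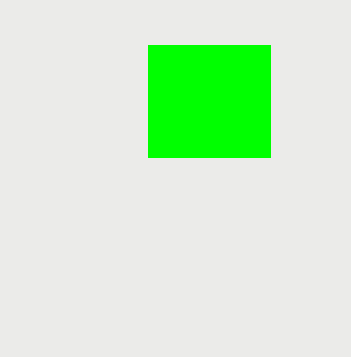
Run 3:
p = 148, q = 45, s = 270, t = 157, col = 'lime'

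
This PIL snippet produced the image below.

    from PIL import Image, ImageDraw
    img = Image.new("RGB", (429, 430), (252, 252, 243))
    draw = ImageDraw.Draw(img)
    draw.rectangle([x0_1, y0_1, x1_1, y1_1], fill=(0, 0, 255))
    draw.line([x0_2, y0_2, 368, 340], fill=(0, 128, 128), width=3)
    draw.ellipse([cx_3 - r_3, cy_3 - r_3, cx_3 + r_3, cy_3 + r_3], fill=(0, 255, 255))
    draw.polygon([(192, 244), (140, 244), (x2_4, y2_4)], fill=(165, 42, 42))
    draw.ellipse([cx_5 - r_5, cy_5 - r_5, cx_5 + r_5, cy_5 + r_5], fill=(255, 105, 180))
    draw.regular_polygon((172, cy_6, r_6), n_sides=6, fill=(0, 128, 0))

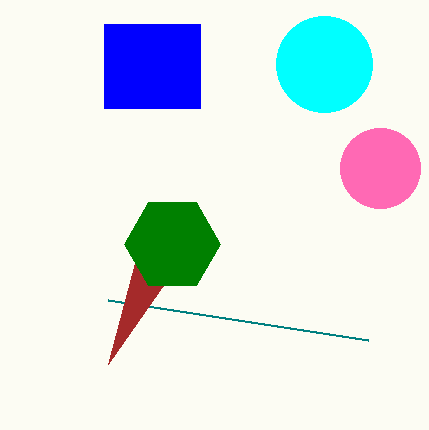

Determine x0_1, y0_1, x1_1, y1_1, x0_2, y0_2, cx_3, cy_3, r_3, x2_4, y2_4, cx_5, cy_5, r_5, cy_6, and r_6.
x0_1 = 104; y0_1 = 24; x1_1 = 200; y1_1 = 108; x0_2 = 108; y0_2 = 300; cx_3 = 324; cy_3 = 64; r_3 = 48; x2_4 = 108; y2_4 = 364; cx_5 = 380; cy_5 = 168; r_5 = 40; cy_6 = 244; r_6 = 48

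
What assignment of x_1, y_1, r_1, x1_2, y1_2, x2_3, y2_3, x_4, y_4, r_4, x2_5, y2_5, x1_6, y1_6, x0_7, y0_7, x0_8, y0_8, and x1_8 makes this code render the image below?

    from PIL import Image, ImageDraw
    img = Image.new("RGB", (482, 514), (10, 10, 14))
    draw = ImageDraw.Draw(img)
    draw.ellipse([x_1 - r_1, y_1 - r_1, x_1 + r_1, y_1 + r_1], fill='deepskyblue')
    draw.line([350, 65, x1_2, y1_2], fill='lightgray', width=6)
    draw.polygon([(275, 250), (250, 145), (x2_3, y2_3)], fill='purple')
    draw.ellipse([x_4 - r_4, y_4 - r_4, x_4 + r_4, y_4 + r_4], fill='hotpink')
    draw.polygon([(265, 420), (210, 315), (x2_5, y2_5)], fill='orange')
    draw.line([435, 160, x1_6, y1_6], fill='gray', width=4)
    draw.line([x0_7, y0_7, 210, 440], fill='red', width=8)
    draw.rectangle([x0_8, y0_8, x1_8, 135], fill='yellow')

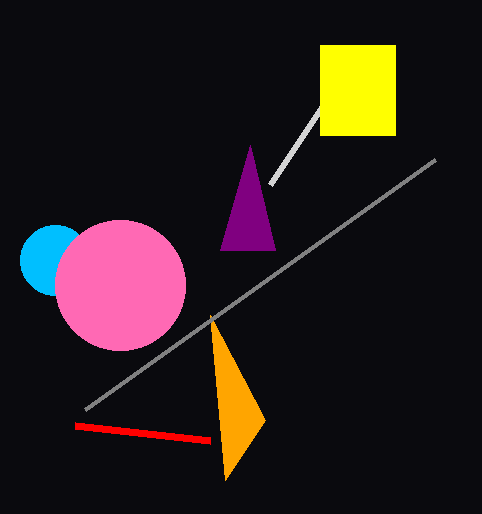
x_1 = 55
y_1 = 260
r_1 = 35
x1_2 = 270
y1_2 = 185
x2_3 = 220
y2_3 = 250
x_4 = 120
y_4 = 285
r_4 = 65
x2_5 = 225
y2_5 = 480
x1_6 = 85
y1_6 = 410
x0_7 = 75
y0_7 = 425
x0_8 = 320
y0_8 = 45
x1_8 = 395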